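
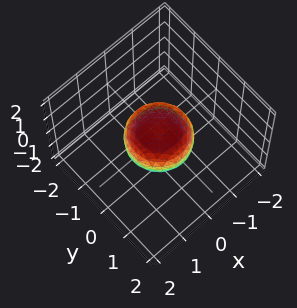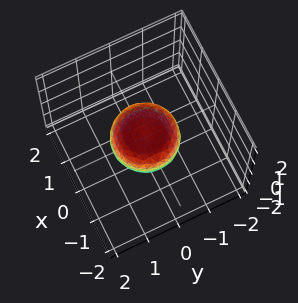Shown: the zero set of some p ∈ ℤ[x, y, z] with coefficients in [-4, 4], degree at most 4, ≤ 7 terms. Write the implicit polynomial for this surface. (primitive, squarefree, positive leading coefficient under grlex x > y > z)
deg p = 4. No degree-3 surface has this shape.
Symmetry: the z-axis is an axis of rotation, so x and y enter only as x² + y².
Observable constraints: the x-axis gridline crossings are at x ∈ {-1, 1}; a circular section at z = 0 has radius exactly 1.
Putting this together gives p. Check: (0, 1, 0) on the y-axis lies on the surface, and p(0, 1, 0) = 0. ✓

2*x^4 + 4*x^2*y^2 + 2*y^4 - x^2 - y^2 + 3*z^2 - 1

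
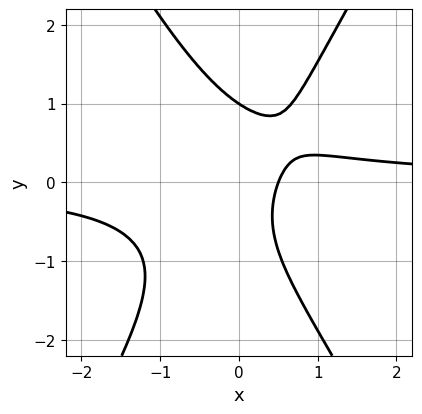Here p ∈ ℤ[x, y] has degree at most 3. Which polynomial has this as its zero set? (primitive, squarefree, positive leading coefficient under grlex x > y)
3*x^2*y - y^3 - 2*x + 1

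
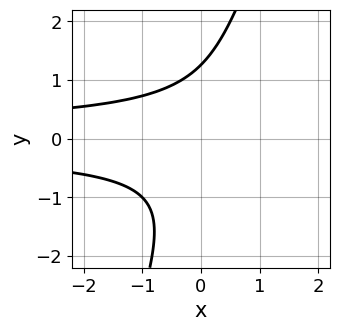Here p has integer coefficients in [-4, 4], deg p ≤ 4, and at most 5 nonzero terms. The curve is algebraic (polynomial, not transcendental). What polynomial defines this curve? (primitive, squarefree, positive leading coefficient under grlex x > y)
First, degree: no degree-2 curve has this shape, so deg p = 3.
Then, from the visible intercepts: no x-intercept at any integer in the box.
Finally, together with the visible shape, these determine p as stated.

3*x*y^2 - y^3 + 2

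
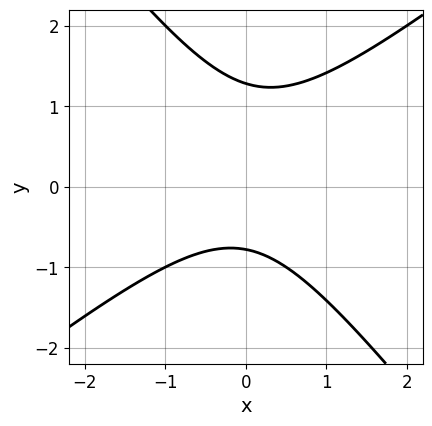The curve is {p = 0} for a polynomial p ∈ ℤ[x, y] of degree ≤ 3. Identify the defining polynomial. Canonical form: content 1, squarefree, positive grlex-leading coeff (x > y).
2*x^2 - x*y - 2*y^2 + y + 2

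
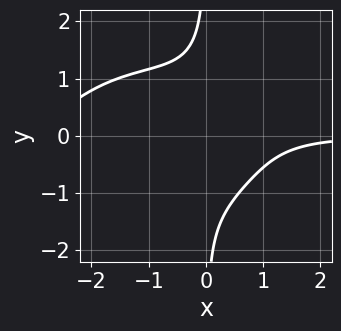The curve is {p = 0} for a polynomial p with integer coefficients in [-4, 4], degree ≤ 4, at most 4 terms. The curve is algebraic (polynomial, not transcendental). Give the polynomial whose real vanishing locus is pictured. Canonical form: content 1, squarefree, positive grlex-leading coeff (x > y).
1. deg p = 4. The shape is more complex than any degree-3 curve.
2. From the axis intercepts and sections: the curve avoids every integer y-axis point in the box; it misses every integer gridline on the x-axis.
3. The integer polynomial consistent with all of this is the stated p.

x^3*y + 2*x*y^3 + 2*x^2*y + 2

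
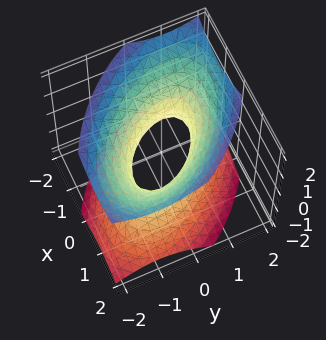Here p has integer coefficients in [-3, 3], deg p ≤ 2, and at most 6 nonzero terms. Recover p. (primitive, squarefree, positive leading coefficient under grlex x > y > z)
The degree is 2 — no degree-1 surface has this shape.
Checking where it meets the axes: it misses every integer gridline on the z-axis.
Putting this together gives p.

3*x^2 + 3*x*y + 3*y^2 - 3*z^2 - 2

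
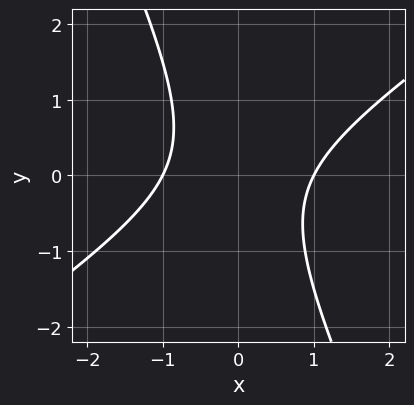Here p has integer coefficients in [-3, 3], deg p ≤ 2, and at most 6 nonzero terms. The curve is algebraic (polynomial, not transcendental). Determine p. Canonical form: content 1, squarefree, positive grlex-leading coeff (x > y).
3*x^2 - 3*x*y - 2*y^2 - 3

1. deg p = 2.
2. From the visible intercepts: no y-intercept at any integer in the box; among the integer gridlines, it crosses the x-axis at x ∈ {-1, 1}.
3. Fitting integer coefficients to these (and the overall shape) gives p.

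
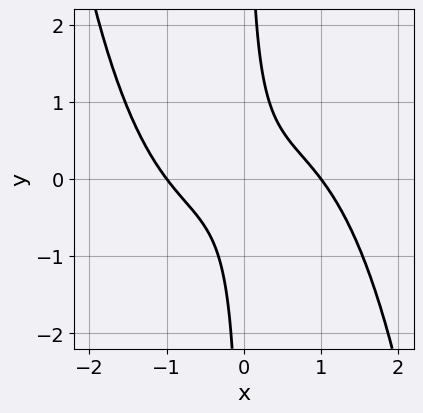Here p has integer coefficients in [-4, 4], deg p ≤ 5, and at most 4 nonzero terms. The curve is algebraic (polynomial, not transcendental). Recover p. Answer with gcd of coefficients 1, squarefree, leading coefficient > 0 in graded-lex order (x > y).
x^4 + 3*x*y - 1

Degree: no degree-3 curve has this shape, so deg p = 4.
Against the integer gridlines: among the integer gridlines, it crosses the x-axis at x ∈ {-1, 1}; the curve avoids every integer y-axis point in the box.
Assembling these constraints gives the stated polynomial.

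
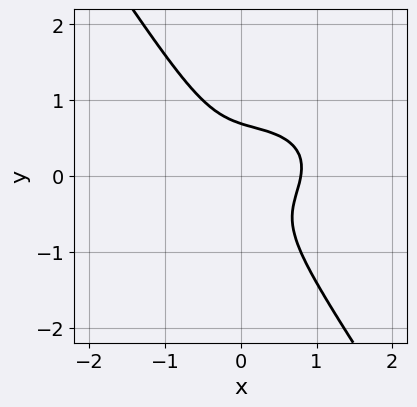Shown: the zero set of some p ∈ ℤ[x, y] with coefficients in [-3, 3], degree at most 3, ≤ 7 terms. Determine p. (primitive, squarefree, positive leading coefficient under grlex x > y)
deg p = 3.
Matching integer coefficients to the picture gives p.

2*x^3 - x^2*y + 3*x*y^2 + 3*y^3 - 1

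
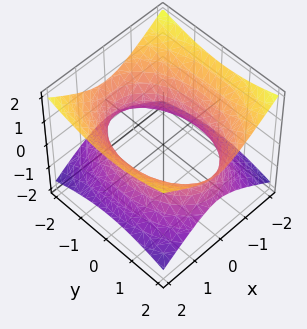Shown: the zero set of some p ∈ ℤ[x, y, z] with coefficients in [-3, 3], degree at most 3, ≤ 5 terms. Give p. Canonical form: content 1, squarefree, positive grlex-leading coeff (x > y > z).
2*x^2 + y^2 - 3*z^2 - 3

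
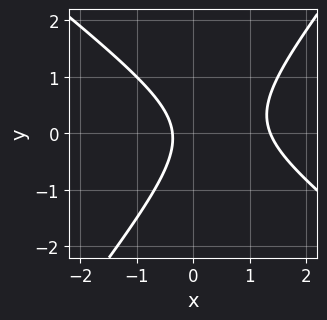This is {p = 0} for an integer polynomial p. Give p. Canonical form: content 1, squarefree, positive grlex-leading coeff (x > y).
(a) The degree is 2 — no degree-1 curve has this shape.
(b) Reading off the gridlines: the curve avoids every integer y-axis point in the box.
(c) Solving for integer coefficients yields p as stated.

2*x^2 + x*y - 2*y^2 - 2*x - 1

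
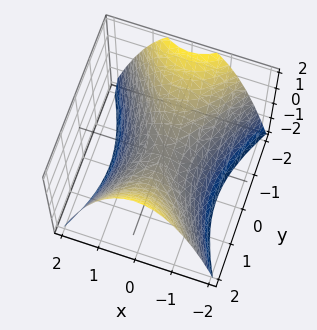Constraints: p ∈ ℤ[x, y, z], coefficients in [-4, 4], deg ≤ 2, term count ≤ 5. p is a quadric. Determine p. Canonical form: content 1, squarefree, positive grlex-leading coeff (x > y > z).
First, degree: a hyperbolic paraboloid; a quadric, so deg p = 2.
Next, symmetries: it's symmetric under x → −x, forcing even powers of x; it's symmetric under y → −y, forcing even powers of y.
Next, reading off the gridlines: it crosses the z-axis at the gridline z = 0; it meets the x-axis at x = 0 (among the integer gridlines).
Finally, matching integer coefficients to the picture gives p.

2*x^2 - y^2 + 2*z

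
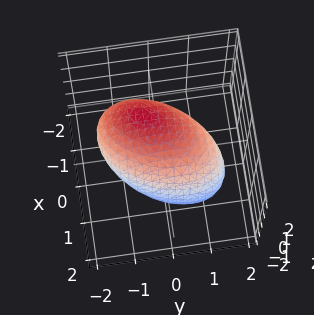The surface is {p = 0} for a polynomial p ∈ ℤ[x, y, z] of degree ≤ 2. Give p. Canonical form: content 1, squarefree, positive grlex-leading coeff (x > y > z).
First, the degree is 2 — a generic line meets the surface in up to 2 points.
Then, from the axis intercepts and sections: the x-axis gridline crossings are at x ∈ {-1, 1}; among the integer gridlines, it crosses the z-axis at z ∈ {-1, 1}.
Finally, these observations pin down the coefficients.

2*x^2 - x*y + 2*x*z + y^2 + 2*z^2 - 2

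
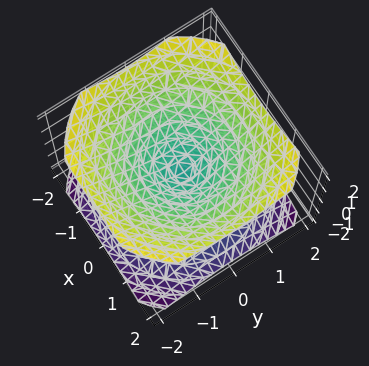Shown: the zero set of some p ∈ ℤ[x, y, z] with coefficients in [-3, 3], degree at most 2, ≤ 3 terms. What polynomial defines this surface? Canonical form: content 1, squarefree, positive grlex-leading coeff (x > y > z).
(a) The picture has 2 separate pieces. Treating them together as one polynomial.
(b) Degree: a double cone through the origin; a quadric, so deg p = 2.
(c) Symmetries: it's symmetric under z → −z, forcing even powers of z; rotational symmetry about the z-axis ⇒ p depends on x, y only through x² + y².
(d) From the visible intercepts: it meets the x-axis at x = 0 (among the integer gridlines); it crosses the z-axis at the gridline z = 0.
(e) Matching integer coefficients to the picture gives p.

2*x^2 + 2*y^2 - 3*z^2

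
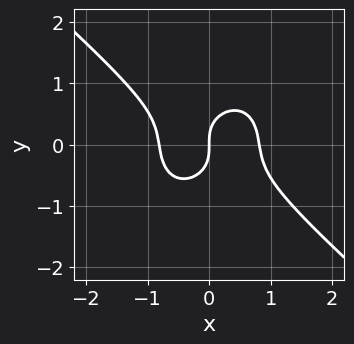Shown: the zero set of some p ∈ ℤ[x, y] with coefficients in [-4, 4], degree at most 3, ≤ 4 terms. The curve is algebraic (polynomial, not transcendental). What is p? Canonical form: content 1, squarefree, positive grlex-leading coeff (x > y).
Degree: a generic line meets the curve in up to 3 points, so deg p = 3.
From the visible intercepts: one x-axis crossing is at x = 0; it meets the y-axis at y = 0 (among the integer gridlines).
These observations pin down the coefficients.

3*x^3 + x^2*y + 3*y^3 - 2*x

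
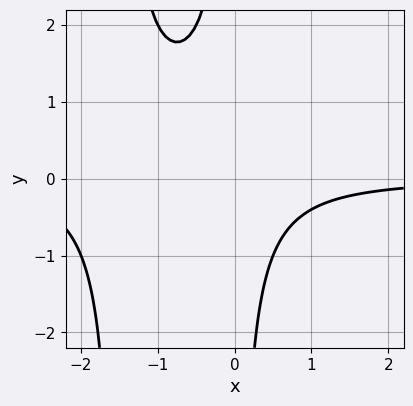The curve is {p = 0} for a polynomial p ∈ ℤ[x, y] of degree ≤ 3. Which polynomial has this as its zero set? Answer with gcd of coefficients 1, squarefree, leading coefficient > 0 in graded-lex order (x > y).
2*x^2*y + 3*x*y + 2

1. Degree: the shape is more complex than any degree-2 curve, so deg p = 3.
2. Reading off the gridlines: the curve avoids every integer x-axis point in the box; the curve avoids every integer y-axis point in the box.
3. Putting this together gives p.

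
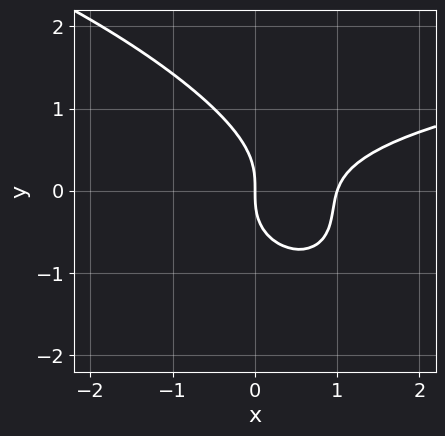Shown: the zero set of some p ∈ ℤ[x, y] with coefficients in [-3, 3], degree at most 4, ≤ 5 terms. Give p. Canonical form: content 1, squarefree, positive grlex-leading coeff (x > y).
1. The degree is 3 — the shape is more complex than any degree-2 curve.
2. Against the integer gridlines: it meets the y-axis at y = 0 (among the integer gridlines); the x-axis gridline crossings are at x ∈ {0, 1}.
3. These observations pin down the coefficients.

x^2*y + 2*x*y^2 + 3*y^3 - 3*x^2 + 3*x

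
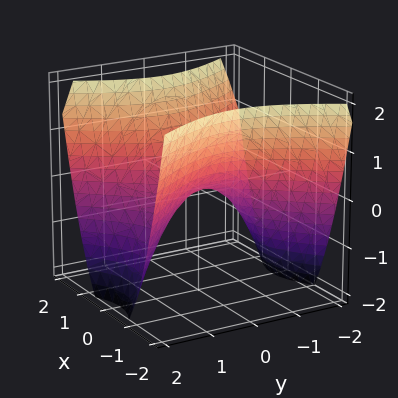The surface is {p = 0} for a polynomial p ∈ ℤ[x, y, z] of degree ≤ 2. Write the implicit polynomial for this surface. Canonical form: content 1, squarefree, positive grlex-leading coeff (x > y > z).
3*x^2 - 2*y^2 - 3*z

(a) Degree: a saddle surface; a quadric, so deg p = 2.
(b) Symmetries: it's symmetric under y → −y, forcing even powers of y; mirror symmetry x ↦ −x ⇒ only even powers of x.
(c) From the visible intercepts: it crosses the z-axis at the gridline z = 0; one x-axis crossing is at x = 0.
(d) These observations pin down the coefficients.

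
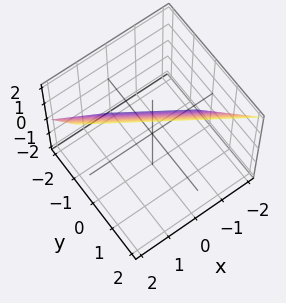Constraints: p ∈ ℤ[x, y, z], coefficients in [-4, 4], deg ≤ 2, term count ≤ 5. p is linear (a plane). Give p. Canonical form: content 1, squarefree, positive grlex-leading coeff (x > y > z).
1. deg p = 1.
2. Against the integer gridlines: it crosses the x-axis at the gridline x = -1; one z-axis crossing is at z = 1.
3. These observations pin down the coefficients.

2*x + 3*y - 2*z + 2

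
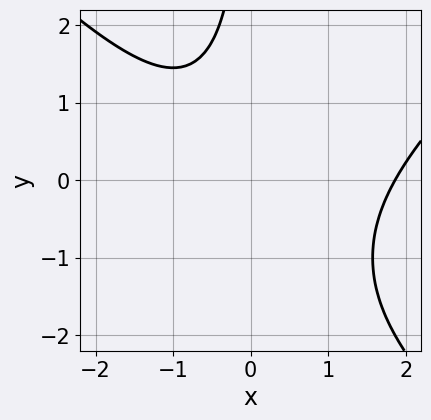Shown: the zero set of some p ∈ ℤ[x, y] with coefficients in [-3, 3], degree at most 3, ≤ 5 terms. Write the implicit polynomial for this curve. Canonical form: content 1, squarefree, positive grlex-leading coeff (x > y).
x^3 - x*y^2 - x^2 - 2*x*y - 3

1. The degree is 3 — a generic line meets the curve in up to 3 points.
2. From the axis intercepts and sections: it misses every integer gridline on the y-axis.
3. These observations pin down the coefficients.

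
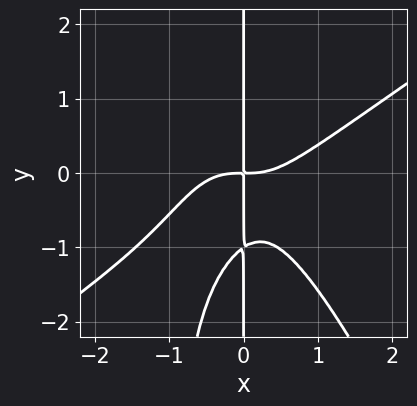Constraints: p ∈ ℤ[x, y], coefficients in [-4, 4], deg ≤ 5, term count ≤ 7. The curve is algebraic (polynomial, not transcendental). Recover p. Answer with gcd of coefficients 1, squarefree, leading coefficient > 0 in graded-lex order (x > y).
3*x^4 - 3*x^3*y - 2*x^2*y^2 - 3*x*y^2 - 3*x*y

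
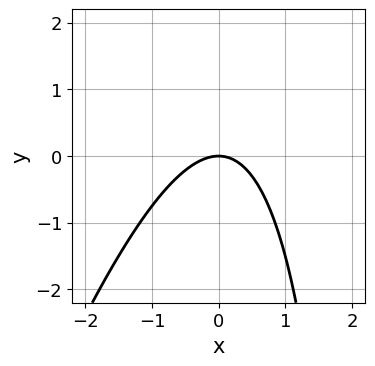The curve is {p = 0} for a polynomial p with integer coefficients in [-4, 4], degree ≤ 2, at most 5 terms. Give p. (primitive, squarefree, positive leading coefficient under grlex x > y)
3*x^2 - x*y + 3*y

1. deg p = 2. No degree-1 curve has this shape.
2. Checking where it meets the axes: it crosses the y-axis at the gridline y = 0; one x-axis crossing is at x = 0.
3. Together with the visible shape, these determine p as stated.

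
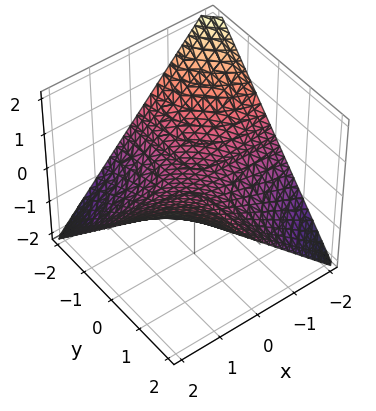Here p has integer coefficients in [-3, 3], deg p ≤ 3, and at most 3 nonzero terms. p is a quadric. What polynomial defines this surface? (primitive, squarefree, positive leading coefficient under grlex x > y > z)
x*y - 2*z

(a) Degree: a hyperbolic paraboloid; a quadric, so deg p = 2.
(b) Against the integer gridlines: every point of the x-axis in the box is on the surface; it crosses the z-axis at the gridline z = 0.
(c) Matching integer coefficients to the picture gives p.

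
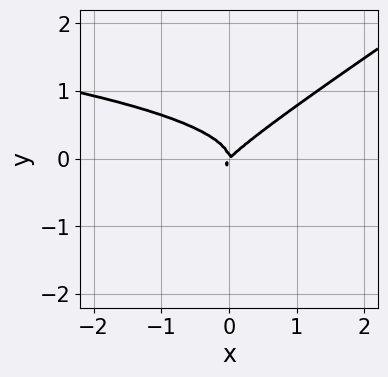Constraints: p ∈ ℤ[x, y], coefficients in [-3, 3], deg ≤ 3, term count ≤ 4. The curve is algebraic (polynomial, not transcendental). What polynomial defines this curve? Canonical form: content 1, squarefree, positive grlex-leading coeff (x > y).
(a) The degree is 3 — a generic line meets the curve in up to 3 points.
(b) From the axis intercepts and sections: it meets the x-axis at x = 0 (among the integer gridlines); it meets the y-axis at y = 0 (among the integer gridlines).
(c) Putting this together gives p.

2*x*y^2 - 3*y^3 + x^2 - x*y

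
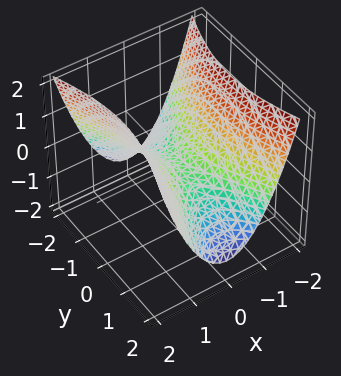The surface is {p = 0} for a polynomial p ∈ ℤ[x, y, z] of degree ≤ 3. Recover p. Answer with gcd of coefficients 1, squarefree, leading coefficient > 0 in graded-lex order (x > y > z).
3*x^2 - y^2 - 3*z

deg p = 2. A saddle surface; a quadric.
Symmetries: it's symmetric under y → −y, forcing even powers of y; it's symmetric under x → −x, forcing even powers of x.
Against the integer gridlines: it meets the z-axis at z = 0 (among the integer gridlines); one y-axis crossing is at y = 0; one x-axis crossing is at x = 0.
Together with the visible shape, these determine p as stated.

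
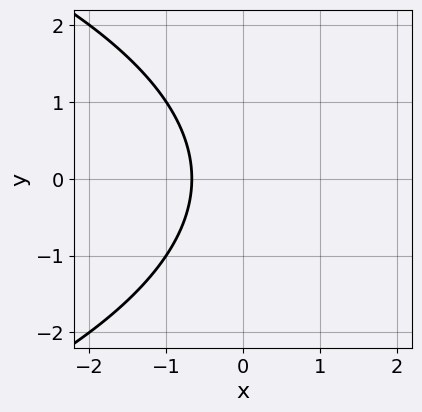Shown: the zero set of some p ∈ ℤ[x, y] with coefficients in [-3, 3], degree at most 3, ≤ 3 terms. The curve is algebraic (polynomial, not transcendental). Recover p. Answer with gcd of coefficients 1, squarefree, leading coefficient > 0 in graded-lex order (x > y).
y^2 + 3*x + 2

1. deg p = 2. No degree-1 curve has this shape.
2. Symmetries: it's symmetric under y → −y, forcing even powers of y.
3. Against the integer gridlines: it misses every integer gridline on the y-axis.
4. Matching integer coefficients to the picture gives p.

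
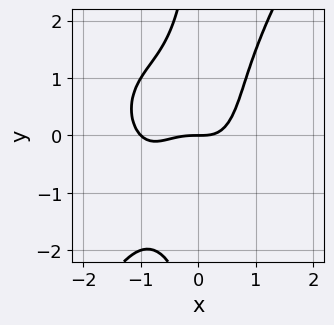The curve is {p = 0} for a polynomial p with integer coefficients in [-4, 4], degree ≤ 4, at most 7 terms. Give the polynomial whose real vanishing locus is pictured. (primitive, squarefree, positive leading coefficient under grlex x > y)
Degree: a generic line meets the curve in up to 4 points, so deg p = 4.
Against the integer gridlines: the x-axis gridline crossings are at x ∈ {-1, 0}; one y-axis crossing is at y = 0.
Fitting integer coefficients to these (and the overall shape) gives p.

2*x^4 + x^2*y^2 - x*y^3 + 2*x^3 - 2*y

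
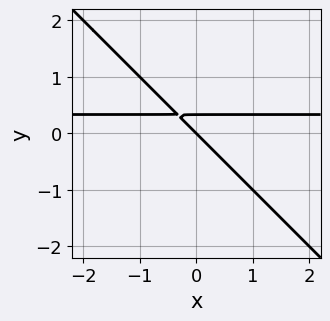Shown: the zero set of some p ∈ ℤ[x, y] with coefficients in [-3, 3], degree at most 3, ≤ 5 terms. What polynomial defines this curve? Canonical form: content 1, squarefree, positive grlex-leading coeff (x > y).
3*x*y + 3*y^2 - x - y

First, the degree is 2 — a generic line meets the curve in up to 2 points.
Then, from the visible intercepts: it crosses the x-axis at the gridline x = 0; one y-axis crossing is at y = 0.
Finally, matching integer coefficients to the picture gives p.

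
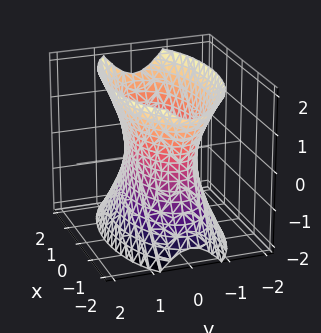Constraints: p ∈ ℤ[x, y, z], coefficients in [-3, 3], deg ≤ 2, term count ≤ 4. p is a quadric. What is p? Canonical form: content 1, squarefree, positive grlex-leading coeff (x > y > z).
First, degree: one connected sheet with a waist; a quadric, so deg p = 2.
Then, symmetries: the y ↦ −y reflection is a symmetry, so y appears only in even powers; mirror symmetry z ↦ −z ⇒ only even powers of z; the x ↦ −x reflection is a symmetry, so x appears only in even powers.
Then, from the axis intercepts and sections: it misses every integer gridline on the z-axis.
Finally, putting this together gives p.

x^2 + 3*y^2 - z^2 - 2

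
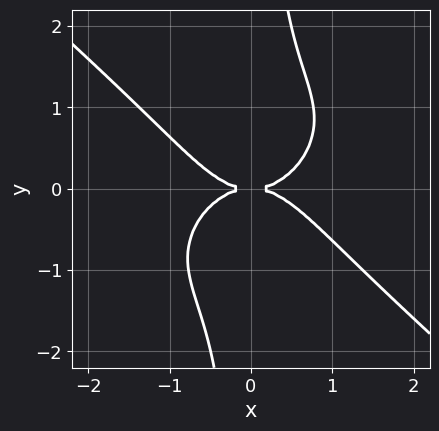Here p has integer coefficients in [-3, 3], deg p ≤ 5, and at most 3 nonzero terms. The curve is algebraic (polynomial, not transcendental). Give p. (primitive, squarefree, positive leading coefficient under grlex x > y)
(a) The degree is 4 — no degree-3 curve has this shape.
(b) From the visible intercepts: it meets the y-axis at y = 0 (among the integer gridlines); it meets the x-axis at x = 0 (among the integer gridlines).
(c) The integer polynomial consistent with all of this is the stated p.

2*x^4 + 3*x*y^3 - 3*y^2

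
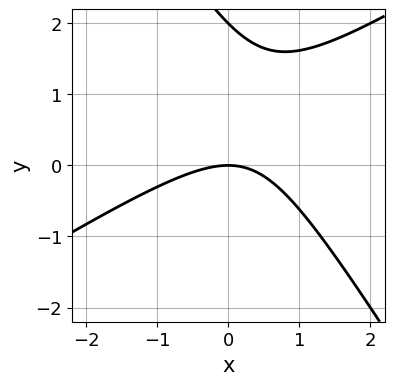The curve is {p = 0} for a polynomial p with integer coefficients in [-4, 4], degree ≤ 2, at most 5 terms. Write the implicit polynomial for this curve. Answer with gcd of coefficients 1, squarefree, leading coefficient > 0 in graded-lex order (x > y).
First, the degree is 2 — no degree-1 curve has this shape.
Next, checking where it meets the axes: one x-axis crossing is at x = 0; among the integer gridlines, it crosses the y-axis at y ∈ {0, 2}.
Finally, putting this together gives p.

x^2 - x*y - y^2 + 2*y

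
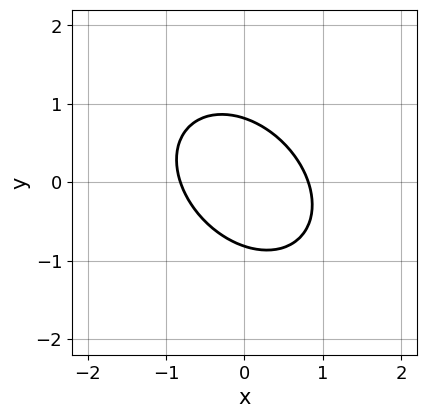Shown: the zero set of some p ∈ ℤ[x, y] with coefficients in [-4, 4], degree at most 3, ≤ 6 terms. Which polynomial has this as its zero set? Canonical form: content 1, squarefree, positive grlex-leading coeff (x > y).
3*x^2 + 2*x*y + 3*y^2 - 2

First, degree: the shape is more complex than any degree-1 curve, so deg p = 2.
Finally, putting this together gives p.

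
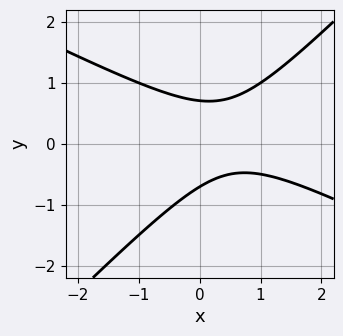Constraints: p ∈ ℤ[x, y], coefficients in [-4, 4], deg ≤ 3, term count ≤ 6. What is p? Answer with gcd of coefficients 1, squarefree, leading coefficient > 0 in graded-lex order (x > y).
x^2 + x*y - 2*y^2 - x + 1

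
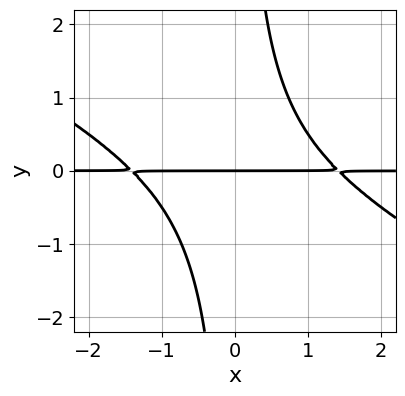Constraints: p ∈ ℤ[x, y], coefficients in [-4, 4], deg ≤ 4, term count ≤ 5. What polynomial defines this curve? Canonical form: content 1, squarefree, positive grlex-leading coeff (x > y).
The degree is 3 — a generic line meets the curve in up to 3 points.
Reading off the gridlines: every point of the x-axis in the box is on the curve; it crosses the y-axis at the gridline y = 0.
Putting this together gives p.

x^2*y + 2*x*y^2 - 2*y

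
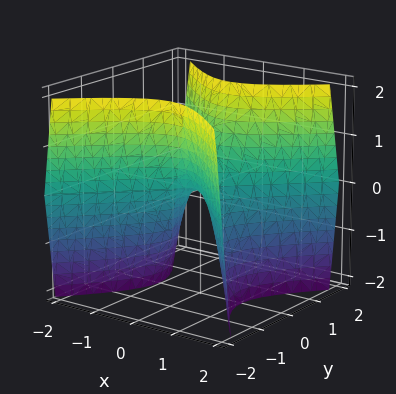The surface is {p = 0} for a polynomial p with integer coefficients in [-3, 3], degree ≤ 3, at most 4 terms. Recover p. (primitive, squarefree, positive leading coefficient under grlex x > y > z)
2*x^2 - 2*y^2 + z

1. Degree: a saddle surface; a quadric, so deg p = 2.
2. Symmetries: it's symmetric under y → −y, forcing even powers of y; mirror symmetry x ↦ −x ⇒ only even powers of x.
3. Observable constraints: it crosses the y-axis at the gridline y = 0; one x-axis crossing is at x = 0.
4. Fitting integer coefficients to these (and the overall shape) gives p.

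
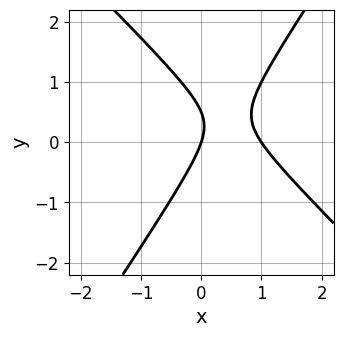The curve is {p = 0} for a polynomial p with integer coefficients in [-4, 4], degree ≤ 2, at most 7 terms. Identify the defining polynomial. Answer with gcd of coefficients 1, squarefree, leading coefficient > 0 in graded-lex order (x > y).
3*x^2 + x*y - 2*y^2 - 3*x + y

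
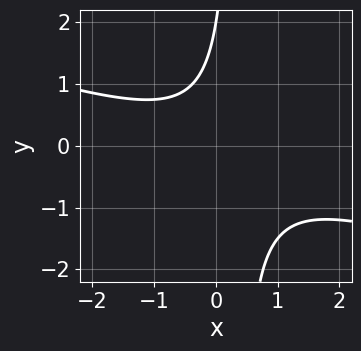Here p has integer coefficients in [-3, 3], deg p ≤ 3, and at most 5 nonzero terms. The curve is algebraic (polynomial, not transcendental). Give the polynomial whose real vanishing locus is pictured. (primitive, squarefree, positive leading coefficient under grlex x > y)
The degree is 2 — a generic line meets the curve in up to 2 points.
Checking where it meets the axes: it crosses the y-axis at the gridline y = 2; no x-intercept at any integer in the box.
These observations pin down the coefficients.

x^2 + 3*x*y - y + 2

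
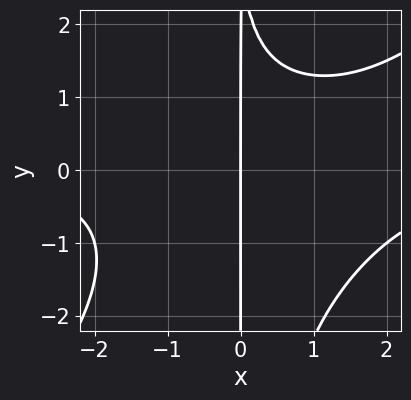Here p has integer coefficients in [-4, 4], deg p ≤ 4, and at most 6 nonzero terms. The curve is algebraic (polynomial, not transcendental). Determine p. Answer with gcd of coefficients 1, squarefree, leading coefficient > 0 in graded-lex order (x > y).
(a) deg p = 4.
(b) Observable constraints: the visible y-axis segment lies entirely on the curve; one x-axis crossing is at x = 0.
(c) Putting this together gives p.

x^3*y - x^2*y^2 - x^2*y - x*y + 3*x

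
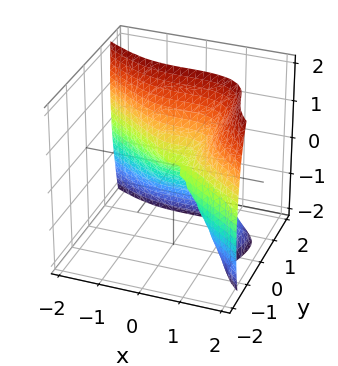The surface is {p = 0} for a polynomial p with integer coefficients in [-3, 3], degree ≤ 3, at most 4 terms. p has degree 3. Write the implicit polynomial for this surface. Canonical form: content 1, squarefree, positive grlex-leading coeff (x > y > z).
x^3 + 3*y^3 + y*z - z^2

1. Degree: a generic line meets the surface in up to 3 points, so deg p = 3.
2. From the visible intercepts: it crosses the z-axis at the gridline z = 0; it crosses the x-axis at the gridline x = 0; it crosses the y-axis at the gridline y = 0.
3. Together with the visible shape, these determine p as stated.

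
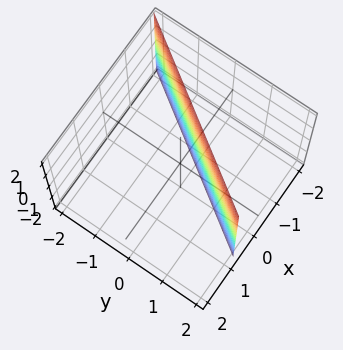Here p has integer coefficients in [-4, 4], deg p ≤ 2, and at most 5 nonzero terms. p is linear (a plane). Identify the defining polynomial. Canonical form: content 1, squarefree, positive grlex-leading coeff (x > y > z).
3*x - 2*y + 2

First, deg p = 1. The surface is flat (a plane).
Next, against the integer gridlines: the surface avoids every integer z-axis point in the box; one y-axis crossing is at y = 1.
Finally, these observations pin down the coefficients.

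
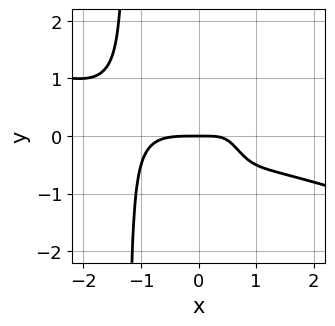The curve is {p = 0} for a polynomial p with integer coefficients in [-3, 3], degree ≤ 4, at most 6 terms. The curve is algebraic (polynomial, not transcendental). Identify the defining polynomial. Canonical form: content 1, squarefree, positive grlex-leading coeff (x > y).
x^4 + 3*x^3*y - 3*x*y + 2*y

(a) deg p = 4. A generic line meets the curve in up to 4 points.
(b) Against the integer gridlines: one y-axis crossing is at y = 0; it crosses the x-axis at the gridline x = 0.
(c) Assembling these constraints gives the stated polynomial.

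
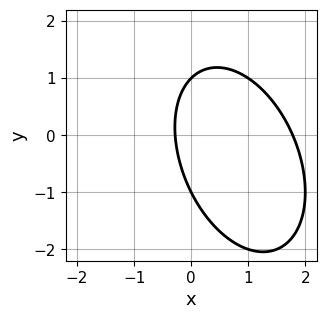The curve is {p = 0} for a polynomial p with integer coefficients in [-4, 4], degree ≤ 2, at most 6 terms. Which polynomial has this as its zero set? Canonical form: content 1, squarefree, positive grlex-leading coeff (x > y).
2*x^2 + x*y + y^2 - 3*x - 1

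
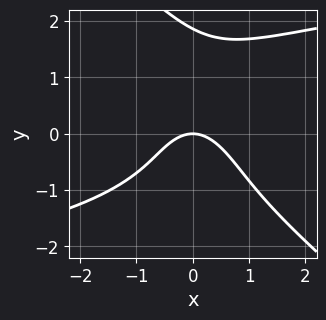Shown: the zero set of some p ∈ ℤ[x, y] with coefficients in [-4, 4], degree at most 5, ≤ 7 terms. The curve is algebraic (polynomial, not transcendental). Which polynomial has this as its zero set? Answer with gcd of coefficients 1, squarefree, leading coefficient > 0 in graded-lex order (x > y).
x*y^3 + y^4 - y^3 - 3*x^2 - 3*y

First, deg p = 4. No degree-3 curve has this shape.
Next, against the integer gridlines: it crosses the y-axis at the gridline y = 0; it crosses the x-axis at the gridline x = 0.
Finally, fitting integer coefficients to these (and the overall shape) gives p.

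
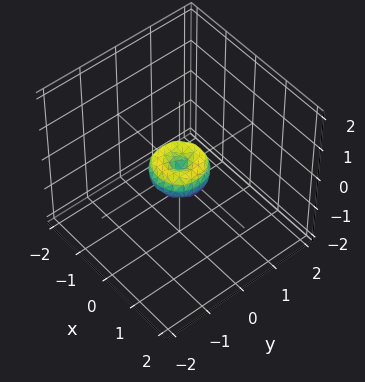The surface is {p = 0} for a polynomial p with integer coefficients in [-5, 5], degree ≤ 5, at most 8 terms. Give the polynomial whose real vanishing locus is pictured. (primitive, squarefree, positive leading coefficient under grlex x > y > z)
Degree: the shape is more complex than any degree-3 surface, so deg p = 4.
Symmetries: every cross-section ⟂ z is a circle, so x, y appear only via x² + y².
Reading off the gridlines: one y-axis crossing is at y = 0; it crosses the z-axis at the gridline z = 0; it crosses the x-axis at the gridline x = 0.
These observations pin down the coefficients.

2*x^4 + 4*x^2*y^2 + 2*y^4 - x^2 - y^2 + z^2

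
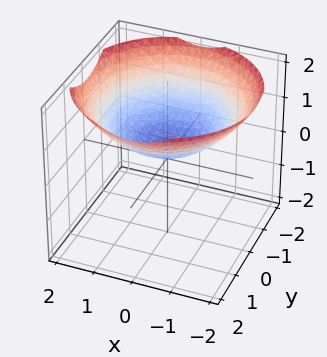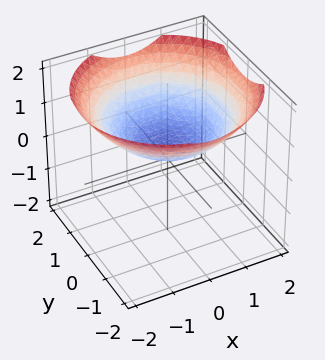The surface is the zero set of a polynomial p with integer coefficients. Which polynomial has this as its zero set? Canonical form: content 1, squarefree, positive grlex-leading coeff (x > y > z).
First, deg p = 2. No degree-1 surface has this shape.
Next, symmetries: rotational symmetry about the z-axis ⇒ p depends on x, y only through x² + y².
Next, observable constraints: a circular section at z = 1 has radius between 1 and 2; the surface avoids every integer x-axis point in the box; no y-intercept at any integer in the box.
Finally, fitting integer coefficients to these (and the overall shape) gives p.

x^2 + y^2 - 3*z + 1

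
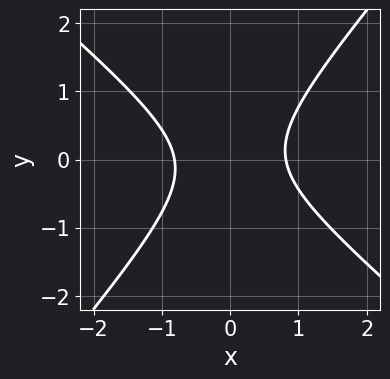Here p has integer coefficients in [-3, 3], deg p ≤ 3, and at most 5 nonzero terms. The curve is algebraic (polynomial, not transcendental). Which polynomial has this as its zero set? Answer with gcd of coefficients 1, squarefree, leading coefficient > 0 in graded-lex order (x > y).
3*x^2 + x*y - 3*y^2 - 2

deg p = 2.
Checking where it meets the axes: no y-intercept at any integer in the box.
The integer polynomial consistent with all of this is the stated p.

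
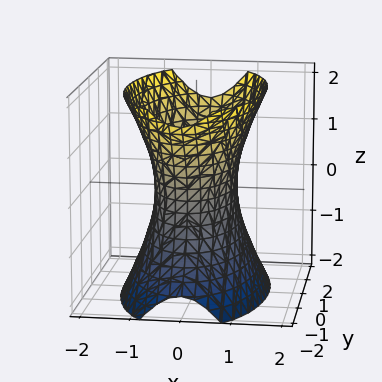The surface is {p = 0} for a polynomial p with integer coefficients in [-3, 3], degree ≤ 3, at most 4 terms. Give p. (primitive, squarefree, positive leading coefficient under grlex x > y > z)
3*x^2 + y^2 - z^2 - 2

(a) Degree: one connected sheet with a waist; a quadric, so deg p = 2.
(b) Symmetries: mirror symmetry z ↦ −z ⇒ only even powers of z; mirror symmetry x ↦ −x ⇒ only even powers of x; mirror symmetry y ↦ −y ⇒ only even powers of y.
(c) Checking where it meets the axes: no z-intercept at any integer in the box.
(d) Together with the visible shape, these determine p as stated.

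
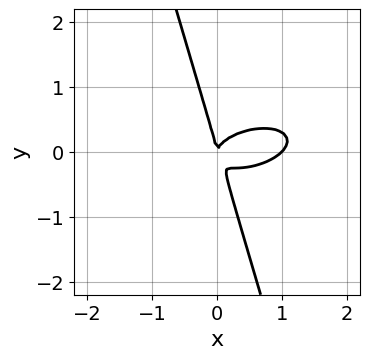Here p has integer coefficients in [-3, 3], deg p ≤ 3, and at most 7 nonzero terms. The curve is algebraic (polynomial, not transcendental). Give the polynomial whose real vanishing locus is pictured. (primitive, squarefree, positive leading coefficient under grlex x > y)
First, degree: a generic line meets the curve in up to 3 points, so deg p = 3.
Next, observable constraints: it meets the y-axis at y = 0 (among the integer gridlines); the x-axis gridline crossings are at x ∈ {0, 1}.
Finally, solving for integer coefficients yields p as stated.

x^3 - x^2*y + 3*x*y^2 + y^3 - x^2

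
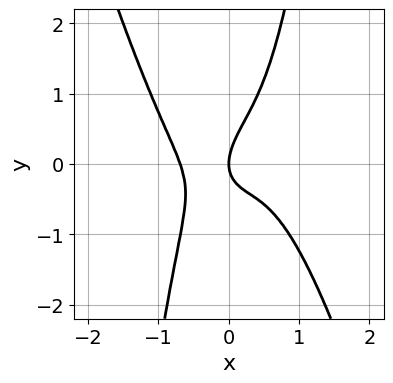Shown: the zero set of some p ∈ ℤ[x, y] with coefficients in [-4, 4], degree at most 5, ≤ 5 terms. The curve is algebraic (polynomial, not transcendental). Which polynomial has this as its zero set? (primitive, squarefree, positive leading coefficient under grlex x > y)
3*x^4 + x^3*y + x*y - y^2 + x

(a) Degree: the shape is more complex than any degree-3 curve, so deg p = 4.
(b) From the visible intercepts: one y-axis crossing is at y = 0; it crosses the x-axis at the gridline x = 0.
(c) Putting this together gives p.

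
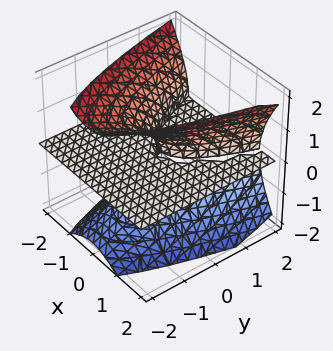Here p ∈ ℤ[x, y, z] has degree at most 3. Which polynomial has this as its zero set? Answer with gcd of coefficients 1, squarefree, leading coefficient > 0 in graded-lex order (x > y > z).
(a) I count 2 distinct pieces.
(b) The degree is 3 — the shape is more complex than any degree-2 surface.
(c) Observable constraints: every point of the x-axis in the box is on the surface; one z-axis crossing is at z = 0; every point of the y-axis in the box is on the surface.
(d) Assembling these constraints gives the stated polynomial.

3*x^2*z - 2*z^3 - 3*y*z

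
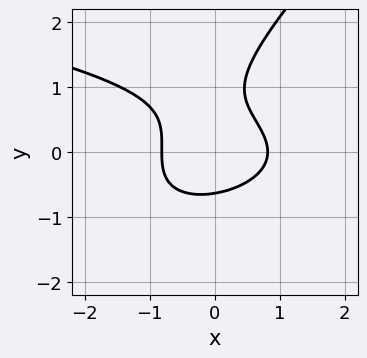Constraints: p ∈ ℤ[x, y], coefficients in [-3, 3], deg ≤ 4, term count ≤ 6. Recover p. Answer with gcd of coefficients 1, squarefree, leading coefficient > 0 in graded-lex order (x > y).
3*x*y^2 - 3*y^3 + 3*x^2 + 3*y^2 - 2

(a) Degree: a generic line meets the curve in up to 3 points, so deg p = 3.
(b) Putting this together gives p.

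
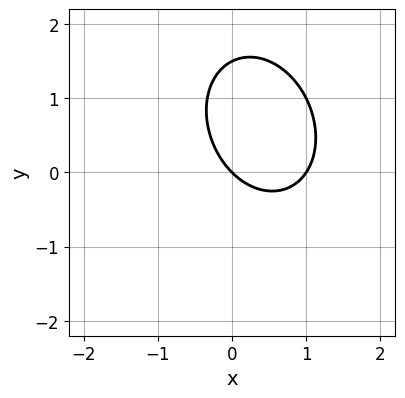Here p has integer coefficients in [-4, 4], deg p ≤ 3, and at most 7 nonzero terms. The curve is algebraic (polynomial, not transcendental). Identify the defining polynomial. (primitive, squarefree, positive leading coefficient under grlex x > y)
3*x^2 + x*y + 2*y^2 - 3*x - 3*y

deg p = 2. No degree-1 curve has this shape.
From the visible intercepts: one y-axis crossing is at y = 0; among the integer gridlines, it crosses the x-axis at x ∈ {0, 1}.
Matching integer coefficients to the picture gives p.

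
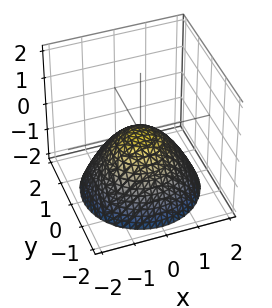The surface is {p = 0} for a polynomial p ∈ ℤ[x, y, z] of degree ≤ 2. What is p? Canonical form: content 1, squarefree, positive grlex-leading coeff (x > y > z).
First, degree: a paraboloid; a quadric, so deg p = 2.
Next, symmetry: the surface is invariant under rotation about z: p = q(x² + y², z).
Next, checking where it meets the axes: one z-axis crossing is at z = 0; one y-axis crossing is at y = 0; one x-axis crossing is at x = 0.
Finally, solving for integer coefficients yields p as stated.

2*x^2 + 2*y^2 + 3*z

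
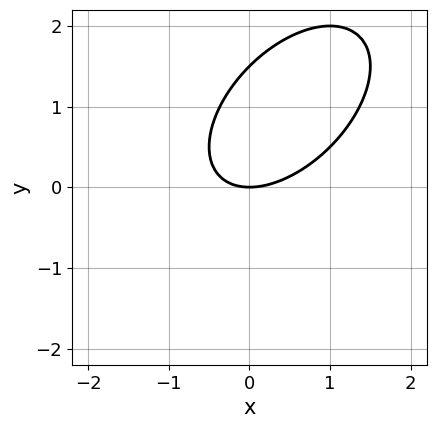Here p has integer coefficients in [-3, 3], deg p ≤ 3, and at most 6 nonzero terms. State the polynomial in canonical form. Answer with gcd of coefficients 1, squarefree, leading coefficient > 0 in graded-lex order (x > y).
2*x^2 - 2*x*y + 2*y^2 - 3*y

deg p = 2.
Checking where it meets the axes: it meets the y-axis at y = 0 (among the integer gridlines); it crosses the x-axis at the gridline x = 0.
Solving for integer coefficients yields p as stated.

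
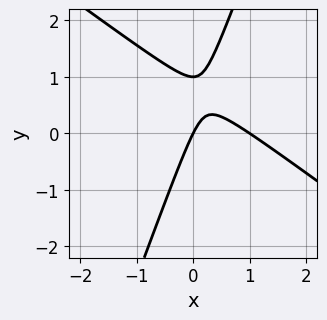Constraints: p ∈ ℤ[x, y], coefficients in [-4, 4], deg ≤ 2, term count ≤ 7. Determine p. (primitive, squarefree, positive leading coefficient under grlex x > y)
2*x^2 + 2*x*y - y^2 - 2*x + y

(a) The degree is 2 — no degree-1 curve has this shape.
(b) Against the integer gridlines: among the integer gridlines, it crosses the x-axis at x ∈ {0, 1}; among the integer gridlines, it crosses the y-axis at y ∈ {0, 1}.
(c) Fitting integer coefficients to these (and the overall shape) gives p.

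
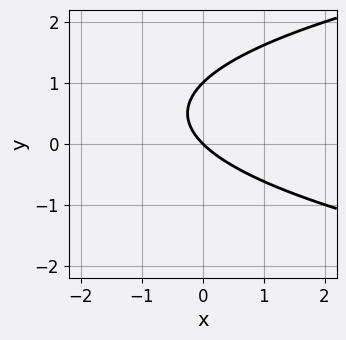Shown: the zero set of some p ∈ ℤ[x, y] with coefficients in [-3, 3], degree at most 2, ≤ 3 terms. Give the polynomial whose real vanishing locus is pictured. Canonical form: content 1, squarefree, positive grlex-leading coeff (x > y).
y^2 - x - y

First, the degree is 2 — a generic line meets the curve in up to 2 points.
Then, against the integer gridlines: one x-axis crossing is at x = 0; among the integer gridlines, it crosses the y-axis at y ∈ {0, 1}.
Finally, putting this together gives p.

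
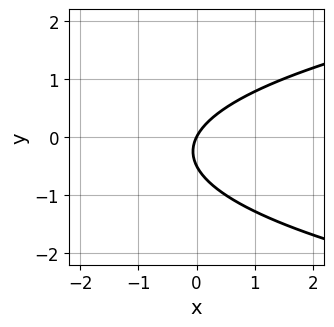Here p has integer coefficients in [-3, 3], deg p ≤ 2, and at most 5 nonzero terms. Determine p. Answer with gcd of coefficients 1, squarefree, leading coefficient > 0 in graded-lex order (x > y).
The degree is 2 — no degree-1 curve has this shape.
Checking where it meets the axes: one x-axis crossing is at x = 0; one y-axis crossing is at y = 0.
Matching integer coefficients to the picture gives p.

2*y^2 - 2*x + y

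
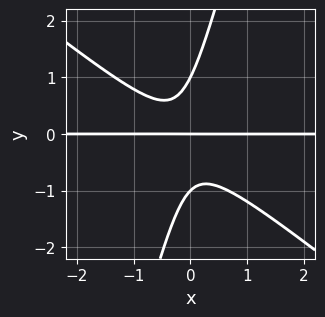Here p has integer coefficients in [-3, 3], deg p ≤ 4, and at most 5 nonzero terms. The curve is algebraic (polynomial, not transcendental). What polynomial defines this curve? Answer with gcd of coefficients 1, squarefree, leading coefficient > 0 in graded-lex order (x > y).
First, degree: no degree-2 curve has this shape, so deg p = 3.
Then, from the visible intercepts: the visible x-axis segment lies entirely on the curve; among the integer gridlines, it crosses the y-axis at y ∈ {-1, 0, 1}.
Finally, fitting integer coefficients to these (and the overall shape) gives p.

3*x^2*y + 3*x*y^2 - y^3 + x*y + y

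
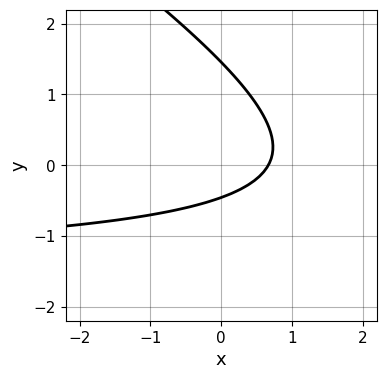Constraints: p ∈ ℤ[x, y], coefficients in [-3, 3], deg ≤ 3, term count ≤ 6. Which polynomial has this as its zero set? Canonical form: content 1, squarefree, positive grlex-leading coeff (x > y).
2*x*y + 3*y^2 + 3*x - 3*y - 2

Degree: no degree-1 curve has this shape, so deg p = 2.
Matching integer coefficients to the picture gives p.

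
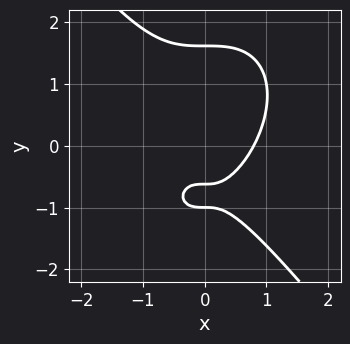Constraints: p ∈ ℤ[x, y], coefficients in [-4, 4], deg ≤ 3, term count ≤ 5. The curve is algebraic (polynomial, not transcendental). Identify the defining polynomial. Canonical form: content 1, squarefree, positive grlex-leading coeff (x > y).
(a) deg p = 3. No degree-2 curve has this shape.
(b) Against the integer gridlines: it crosses the y-axis at the gridline y = -1.
(c) Solving for integer coefficients yields p as stated.

2*x^3 + y^3 - 2*y - 1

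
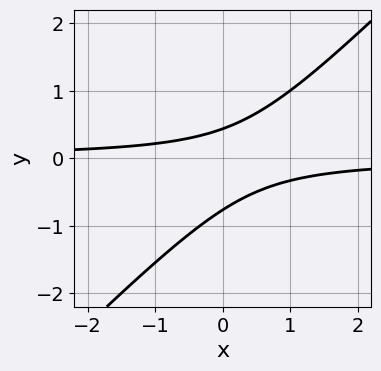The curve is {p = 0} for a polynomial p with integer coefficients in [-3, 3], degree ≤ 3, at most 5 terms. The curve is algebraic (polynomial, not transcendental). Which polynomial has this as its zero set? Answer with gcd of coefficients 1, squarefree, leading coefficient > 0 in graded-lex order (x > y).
(a) Degree: no degree-1 curve has this shape, so deg p = 2.
(b) From the axis intercepts and sections: no x-intercept at any integer in the box.
(c) Fitting integer coefficients to these (and the overall shape) gives p.

3*x*y - 3*y^2 - y + 1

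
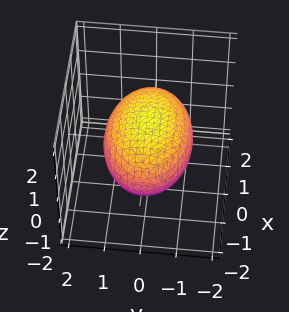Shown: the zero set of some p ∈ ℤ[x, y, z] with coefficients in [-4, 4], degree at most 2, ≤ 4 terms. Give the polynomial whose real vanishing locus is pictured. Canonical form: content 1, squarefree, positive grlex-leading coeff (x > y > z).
x^2 + 2*y^2 + 3*z^2 - 3

First, deg p = 2. A closed, bounded, convex surface; a quadric.
Then, symmetries: mirror symmetry y ↦ −y ⇒ only even powers of y; mirror symmetry z ↦ −z ⇒ only even powers of z; the x ↦ −x reflection is a symmetry, so x appears only in even powers.
Next, reading off the gridlines: the z-axis gridline crossings are at z ∈ {-1, 1}.
Finally, fitting integer coefficients to these (and the overall shape) gives p.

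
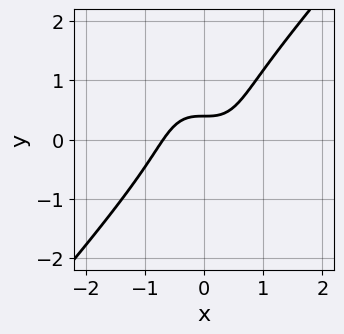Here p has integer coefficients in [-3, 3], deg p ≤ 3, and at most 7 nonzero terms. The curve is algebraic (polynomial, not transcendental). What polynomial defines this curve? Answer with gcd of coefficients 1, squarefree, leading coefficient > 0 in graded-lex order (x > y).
The degree is 3 — a generic line meets the curve in up to 3 points.
Putting this together gives p.

3*x^3 - 2*y^3 + 2*y^2 - 3*y + 1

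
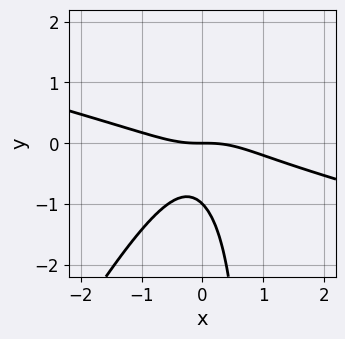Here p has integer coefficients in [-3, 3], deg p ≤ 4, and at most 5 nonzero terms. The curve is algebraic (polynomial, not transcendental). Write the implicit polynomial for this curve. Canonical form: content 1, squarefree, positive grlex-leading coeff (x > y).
x^3 + 3*x^2*y - 2*x*y^2 + 2*y^2 + 2*y

1. deg p = 3. A generic line meets the curve in up to 3 points.
2. Against the integer gridlines: the y-axis gridline crossings are at y ∈ {-1, 0}; one x-axis crossing is at x = 0.
3. These observations pin down the coefficients.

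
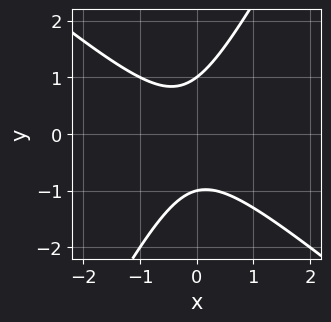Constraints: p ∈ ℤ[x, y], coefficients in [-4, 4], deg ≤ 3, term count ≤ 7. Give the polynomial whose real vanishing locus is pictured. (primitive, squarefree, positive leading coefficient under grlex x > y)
(a) The degree is 2 — the shape is more complex than any degree-1 curve.
(b) Reading off the gridlines: the curve avoids every integer x-axis point in the box; among the integer gridlines, it crosses the y-axis at y ∈ {-1, 1}.
(c) These observations pin down the coefficients.

3*x^2 + 2*x*y - 2*y^2 + x + 2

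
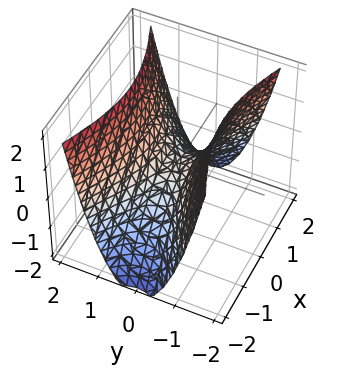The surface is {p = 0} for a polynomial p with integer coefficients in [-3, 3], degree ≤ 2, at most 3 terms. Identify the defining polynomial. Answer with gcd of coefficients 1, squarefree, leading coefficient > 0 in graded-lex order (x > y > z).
1. deg p = 2.
2. Symmetries: it's symmetric under x → −x, forcing even powers of x; the y ↦ −y reflection is a symmetry, so y appears only in even powers.
3. From the visible intercepts: it crosses the z-axis at the gridline z = 0; one x-axis crossing is at x = 0.
4. The integer polynomial consistent with all of this is the stated p.

x^2 - 3*y^2 + 2*z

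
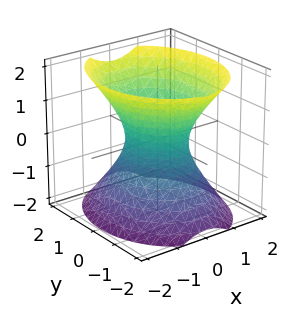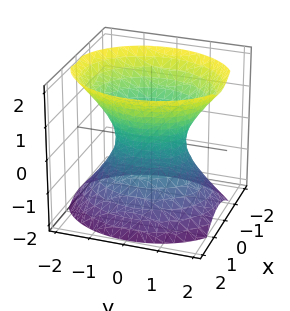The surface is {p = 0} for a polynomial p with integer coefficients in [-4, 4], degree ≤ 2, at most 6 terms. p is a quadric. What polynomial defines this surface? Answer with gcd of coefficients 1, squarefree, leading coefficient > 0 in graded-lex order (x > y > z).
3*x^2 + 2*y^2 - 2*z^2 - 2

Degree: one connected sheet with a waist; a quadric, so deg p = 2.
Symmetries: mirror symmetry z ↦ −z ⇒ only even powers of z; mirror symmetry y ↦ −y ⇒ only even powers of y; mirror symmetry x ↦ −x ⇒ only even powers of x.
Against the integer gridlines: the y-axis gridline crossings are at y ∈ {-1, 1}; no z-intercept at any integer in the box.
These observations pin down the coefficients.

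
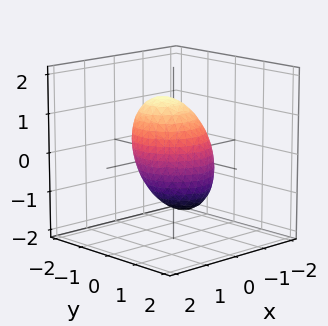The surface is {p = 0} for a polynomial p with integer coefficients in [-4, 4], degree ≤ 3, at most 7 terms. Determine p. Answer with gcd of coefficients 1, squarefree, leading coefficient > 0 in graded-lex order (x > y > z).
2*x^2 - x*z + 2*y^2 + z^2 - 2

deg p = 2. The shape is more complex than any degree-1 surface.
Checking where it meets the axes: the x-axis gridline crossings are at x ∈ {-1, 1}; among the integer gridlines, it crosses the y-axis at y ∈ {-1, 1}.
Assembling these constraints gives the stated polynomial.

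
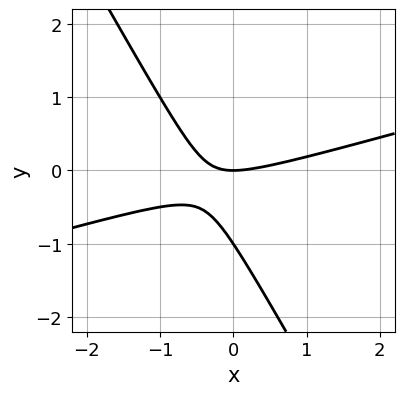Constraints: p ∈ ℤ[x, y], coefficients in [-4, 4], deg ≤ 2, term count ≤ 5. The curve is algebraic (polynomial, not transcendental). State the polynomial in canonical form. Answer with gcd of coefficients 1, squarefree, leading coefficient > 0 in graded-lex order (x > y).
First, degree: no degree-1 curve has this shape, so deg p = 2.
Next, from the axis intercepts and sections: the y-axis gridline crossings are at y ∈ {-1, 0}; it crosses the x-axis at the gridline x = 0.
Finally, these observations pin down the coefficients.

x^2 - 3*x*y - 2*y^2 - 2*y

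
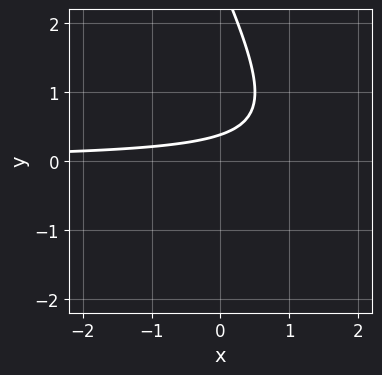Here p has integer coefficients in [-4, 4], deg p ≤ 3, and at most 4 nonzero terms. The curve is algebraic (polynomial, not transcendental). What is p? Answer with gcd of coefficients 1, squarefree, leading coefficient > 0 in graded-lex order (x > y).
Degree: the shape is more complex than any degree-1 curve, so deg p = 2.
Checking where it meets the axes: the curve avoids every integer x-axis point in the box.
Putting this together gives p.

2*x*y + y^2 - 3*y + 1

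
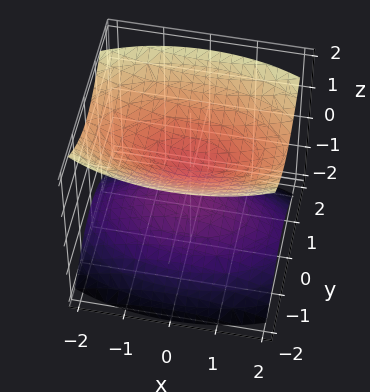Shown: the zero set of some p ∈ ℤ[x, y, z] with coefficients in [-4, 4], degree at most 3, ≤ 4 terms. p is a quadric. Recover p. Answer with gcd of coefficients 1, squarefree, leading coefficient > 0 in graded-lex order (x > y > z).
x^2 + 3*y^2 - 3*z^2 + 1

First, there are 2 components. Treating them together as one polynomial.
Then, the degree is 2 — two sheets facing apart; a quadric.
Then, symmetries: it's symmetric under x → −x, forcing even powers of x; the z ↦ −z reflection is a symmetry, so z appears only in even powers; the y ↦ −y reflection is a symmetry, so y appears only in even powers.
Then, against the integer gridlines: the surface avoids every integer y-axis point in the box; no x-intercept at any integer in the box.
Finally, matching integer coefficients to the picture gives p.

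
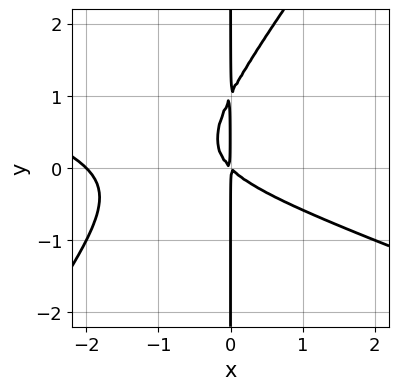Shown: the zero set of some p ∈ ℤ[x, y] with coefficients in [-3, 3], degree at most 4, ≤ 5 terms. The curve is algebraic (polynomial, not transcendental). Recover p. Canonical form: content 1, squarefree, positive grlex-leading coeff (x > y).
x^3 + 2*x^2*y - 2*x*y^2 + 2*x^2 + 2*x*y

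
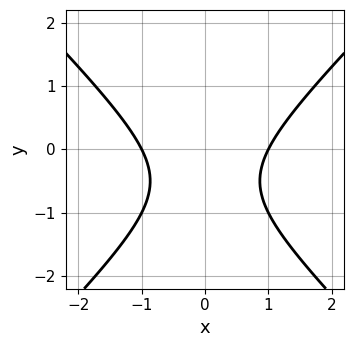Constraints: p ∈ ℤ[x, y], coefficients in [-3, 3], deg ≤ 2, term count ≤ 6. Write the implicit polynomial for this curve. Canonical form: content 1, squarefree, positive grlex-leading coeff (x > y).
(a) deg p = 2. No degree-1 curve has this shape.
(b) Symmetries: mirror symmetry x ↦ −x ⇒ only even powers of x.
(c) Checking where it meets the axes: no y-intercept at any integer in the box; among the integer gridlines, it crosses the x-axis at x ∈ {-1, 1}.
(d) The integer polynomial consistent with all of this is the stated p.

x^2 - y^2 - y - 1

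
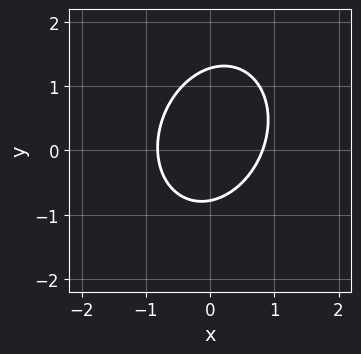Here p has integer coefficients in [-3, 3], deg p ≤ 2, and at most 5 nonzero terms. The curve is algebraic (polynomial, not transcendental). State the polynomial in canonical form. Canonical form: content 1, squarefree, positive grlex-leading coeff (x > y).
(a) The degree is 2 — the shape is more complex than any degree-1 curve.
(b) Matching integer coefficients to the picture gives p.

3*x^2 - x*y + 2*y^2 - y - 2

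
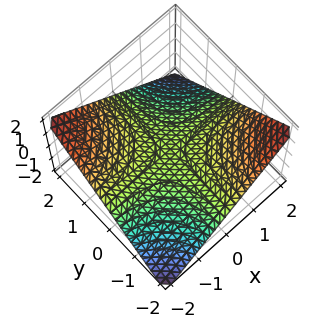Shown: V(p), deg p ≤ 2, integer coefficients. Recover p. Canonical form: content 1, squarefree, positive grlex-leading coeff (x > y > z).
x*y + 2*z

1. deg p = 2.
2. From the visible intercepts: one z-axis crossing is at z = 0; the visible x-axis segment lies entirely on the surface.
3. Assembling these constraints gives the stated polynomial.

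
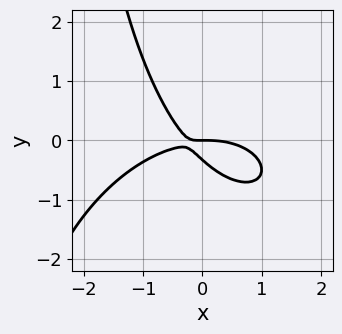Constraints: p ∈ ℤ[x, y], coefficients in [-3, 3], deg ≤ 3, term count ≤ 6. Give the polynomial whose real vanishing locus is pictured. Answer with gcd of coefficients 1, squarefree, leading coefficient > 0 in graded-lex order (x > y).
(a) Degree: no degree-2 curve has this shape, so deg p = 3.
(b) From the visible intercepts: it crosses the x-axis at the gridline x = 0; it meets the y-axis at y = 0 (among the integer gridlines).
(c) These observations pin down the coefficients.

x^3 + x*y^2 + 3*x*y + 3*y^2 + y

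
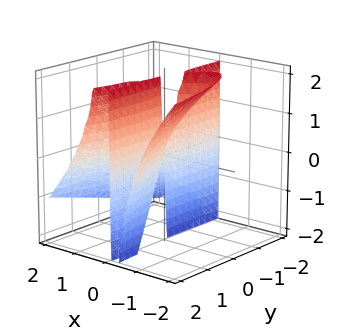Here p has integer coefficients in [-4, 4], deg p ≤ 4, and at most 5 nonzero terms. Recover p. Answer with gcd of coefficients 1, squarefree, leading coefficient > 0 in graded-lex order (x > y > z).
2*x^3 + 2*x^2*z - x^2 - x*y

Degree: the shape is more complex than any degree-2 surface, so deg p = 3.
Reading off the gridlines: every point of the z-axis in the box is on the surface; every point of the y-axis in the box is on the surface.
Putting this together gives p.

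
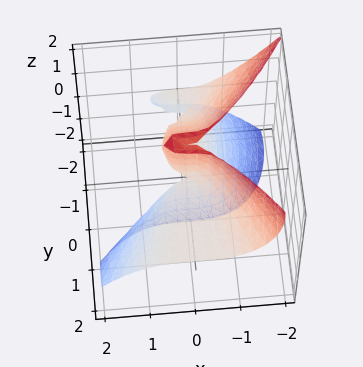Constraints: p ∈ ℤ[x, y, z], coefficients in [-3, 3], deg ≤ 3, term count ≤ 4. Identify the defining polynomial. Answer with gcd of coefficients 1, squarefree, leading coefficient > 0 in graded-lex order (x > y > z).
2*x^3 + 2*y^2*z - 2*y*z^2 + 3*y*z

1. The degree is 3 — a generic line meets the surface in up to 3 points.
2. From the axis intercepts and sections: it meets the x-axis at x = 0 (among the integer gridlines); every point of the y-axis in the box is on the surface; the visible z-axis segment lies entirely on the surface.
3. Fitting integer coefficients to these (and the overall shape) gives p.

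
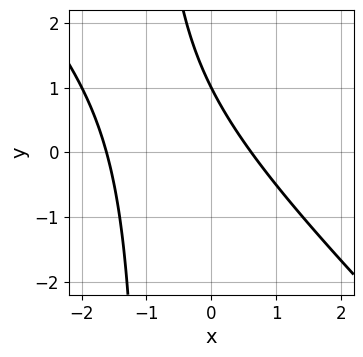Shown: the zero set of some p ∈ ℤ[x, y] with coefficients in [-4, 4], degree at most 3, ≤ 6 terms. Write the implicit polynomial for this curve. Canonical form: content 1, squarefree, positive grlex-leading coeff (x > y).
(a) The degree is 2 — no degree-1 curve has this shape.
(b) From the visible intercepts: it meets the y-axis at y = 1 (among the integer gridlines).
(c) Together with the visible shape, these determine p as stated.

x^2 + x*y + x + y - 1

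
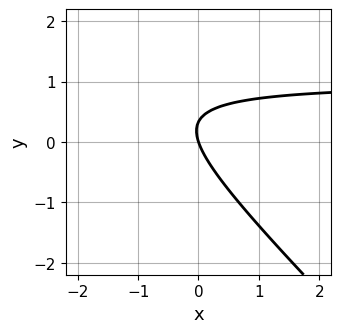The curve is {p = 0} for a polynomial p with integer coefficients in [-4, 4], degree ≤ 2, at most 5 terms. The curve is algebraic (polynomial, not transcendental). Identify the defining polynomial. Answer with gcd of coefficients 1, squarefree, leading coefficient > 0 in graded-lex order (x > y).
First, degree: a generic line meets the curve in up to 2 points, so deg p = 2.
Next, observable constraints: it meets the x-axis at x = 0 (among the integer gridlines); one y-axis crossing is at y = 0.
Finally, together with the visible shape, these determine p as stated.

3*x*y + 3*y^2 - 3*x - y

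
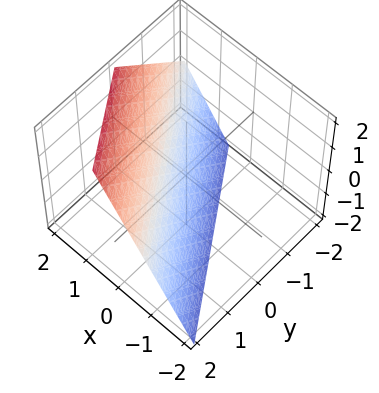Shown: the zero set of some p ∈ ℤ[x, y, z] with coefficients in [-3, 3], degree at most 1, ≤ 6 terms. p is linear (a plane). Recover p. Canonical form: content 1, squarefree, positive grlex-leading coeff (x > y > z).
First, the degree is 1 — the surface is flat (a plane).
Then, observable constraints: it meets the z-axis at z = -1 (among the integer gridlines); one y-axis crossing is at y = 1.
Finally, solving for integer coefficients yields p as stated.

3*x + 2*y - 2*z - 2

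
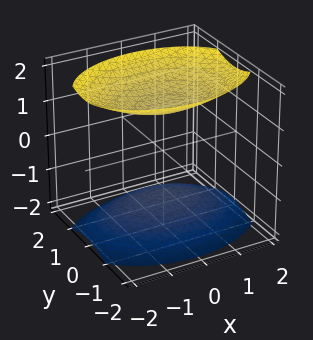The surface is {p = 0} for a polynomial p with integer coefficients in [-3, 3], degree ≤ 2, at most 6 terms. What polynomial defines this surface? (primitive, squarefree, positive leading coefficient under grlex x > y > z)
x^2 + 2*y^2 - 2*z^2 + 3

First, I count 2 distinct pieces.
Then, the degree is 2 — two separate bowl-shaped sheets opening away from each other; a quadric.
Next, symmetries: it's symmetric under x → −x, forcing even powers of x; it's symmetric under y → −y, forcing even powers of y; mirror symmetry z ↦ −z ⇒ only even powers of z.
Next, checking where it meets the axes: the surface avoids every integer y-axis point in the box; it misses every integer gridline on the x-axis.
Finally, solving for integer coefficients yields p as stated.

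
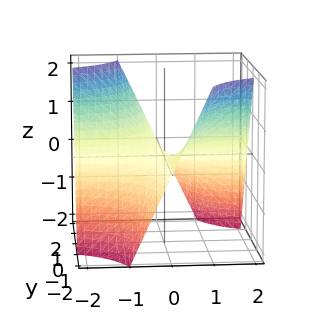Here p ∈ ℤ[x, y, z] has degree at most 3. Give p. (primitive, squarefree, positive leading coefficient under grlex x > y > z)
1. The degree is 2 — a saddle surface; a quadric.
2. Checking where it meets the axes: every point of the x-axis in the box is on the surface; one z-axis crossing is at z = 0; every point of the y-axis in the box is on the surface.
3. Fitting integer coefficients to these (and the overall shape) gives p.

x*y + z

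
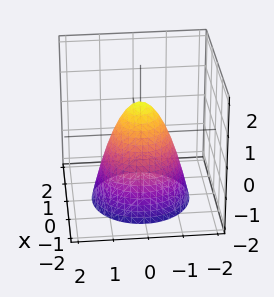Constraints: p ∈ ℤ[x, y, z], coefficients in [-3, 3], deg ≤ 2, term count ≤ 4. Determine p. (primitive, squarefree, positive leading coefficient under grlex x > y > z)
1. Degree: the shape is more complex than any degree-1 surface, so deg p = 2.
2. By symmetry, the z-axis is an axis of rotation, so x and y enter only as x² + y².
3. Against the integer gridlines: it crosses the z-axis at the gridline z = 1; a circular section at z = -1 has radius between 1 and 2.
4. The integer polynomial consistent with all of this is the stated p.

3*x^2 + 3*y^2 + 2*z - 2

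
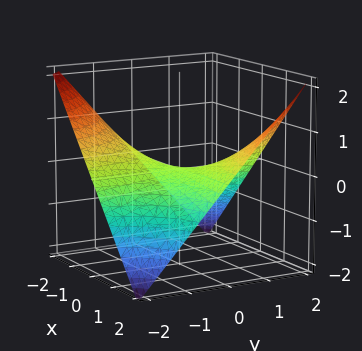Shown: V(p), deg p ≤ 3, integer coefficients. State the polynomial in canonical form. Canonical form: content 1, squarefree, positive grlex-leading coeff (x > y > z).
x*y - 2*z

First, the degree is 2 — a hyperbolic paraboloid; a quadric.
Then, from the axis intercepts and sections: it crosses the z-axis at the gridline z = 0; the visible y-axis segment lies entirely on the surface.
Finally, assembling these constraints gives the stated polynomial.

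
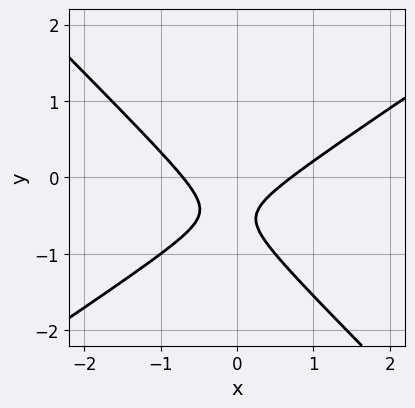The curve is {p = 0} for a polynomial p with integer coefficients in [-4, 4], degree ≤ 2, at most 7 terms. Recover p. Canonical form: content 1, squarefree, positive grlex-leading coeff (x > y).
2*x^2 - x*y - 3*y^2 - 3*y - 1

1. The degree is 2 — no degree-1 curve has this shape.
2. Reading off the gridlines: no y-intercept at any integer in the box.
3. Matching integer coefficients to the picture gives p.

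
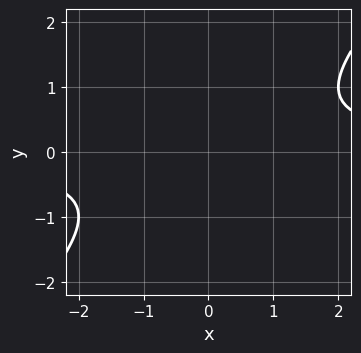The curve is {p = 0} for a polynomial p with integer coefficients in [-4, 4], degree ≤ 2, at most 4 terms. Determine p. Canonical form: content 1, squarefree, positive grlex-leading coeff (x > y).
Degree: no degree-1 curve has this shape, so deg p = 2.
From the axis intercepts and sections: no x-intercept at any integer in the box; the curve avoids every integer y-axis point in the box.
Solving for integer coefficients yields p as stated.

x*y - y^2 - 1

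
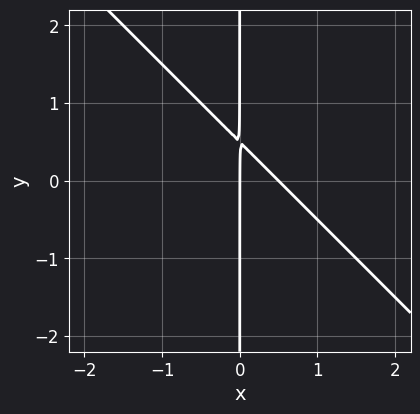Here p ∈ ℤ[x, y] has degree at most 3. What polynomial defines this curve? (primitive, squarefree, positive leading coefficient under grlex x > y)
2*x^2 + 2*x*y - x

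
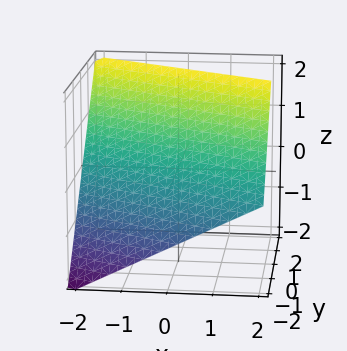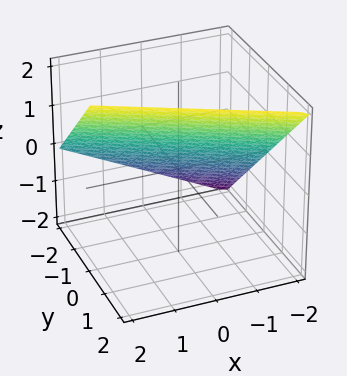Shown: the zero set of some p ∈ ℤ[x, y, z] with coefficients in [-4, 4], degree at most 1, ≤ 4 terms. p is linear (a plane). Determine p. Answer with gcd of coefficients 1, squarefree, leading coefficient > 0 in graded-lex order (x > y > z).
1. Degree: the surface is flat (a plane), so deg p = 1.
2. Observable constraints: it meets the y-axis at y = -1 (among the integer gridlines); it crosses the x-axis at the gridline x = -2.
3. Solving for integer coefficients yields p as stated. Check: (0, 0, 1) on the z-axis lies on the surface, and p(0, 0, 1) = 0. ✓

x + 2*y - 2*z + 2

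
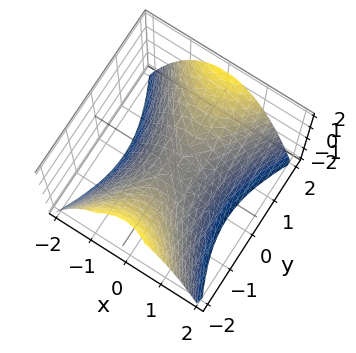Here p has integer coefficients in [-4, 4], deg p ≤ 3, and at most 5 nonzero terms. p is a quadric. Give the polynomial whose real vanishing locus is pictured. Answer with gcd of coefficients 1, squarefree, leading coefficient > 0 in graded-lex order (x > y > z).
2*x^2 - y^2 + 2*z

1. deg p = 2.
2. Symmetries: the y ↦ −y reflection is a symmetry, so y appears only in even powers; the x ↦ −x reflection is a symmetry, so x appears only in even powers.
3. From the axis intercepts and sections: one y-axis crossing is at y = 0; one x-axis crossing is at x = 0.
4. These observations pin down the coefficients.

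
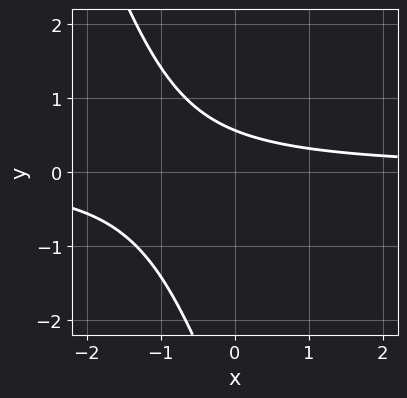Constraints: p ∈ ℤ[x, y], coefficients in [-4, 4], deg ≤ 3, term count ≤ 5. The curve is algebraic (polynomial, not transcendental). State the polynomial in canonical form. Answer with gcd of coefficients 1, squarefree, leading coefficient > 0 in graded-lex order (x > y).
3*x*y + y^2 + 3*y - 2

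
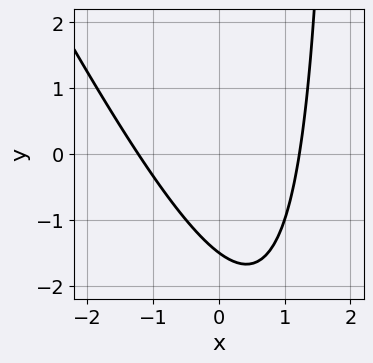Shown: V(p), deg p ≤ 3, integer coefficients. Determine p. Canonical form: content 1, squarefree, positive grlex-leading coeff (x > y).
2*x^2 + x*y - 2*y - 3

Degree: the shape is more complex than any degree-1 curve, so deg p = 2.
The integer polynomial consistent with all of this is the stated p.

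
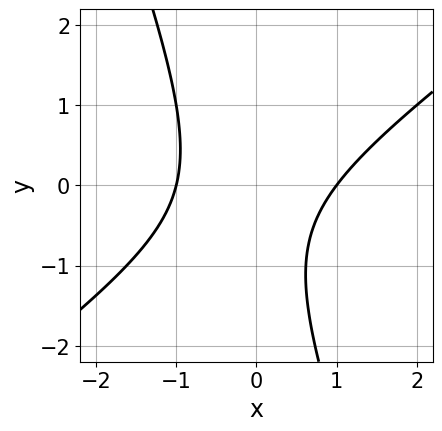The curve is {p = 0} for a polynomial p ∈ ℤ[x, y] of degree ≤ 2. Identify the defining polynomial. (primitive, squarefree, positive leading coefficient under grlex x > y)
(a) Degree: the shape is more complex than any degree-1 curve, so deg p = 2.
(b) Against the integer gridlines: it misses every integer gridline on the y-axis; among the integer gridlines, it crosses the x-axis at x ∈ {-1, 1}.
(c) Putting this together gives p.

2*x^2 - 2*x*y - y^2 - y - 2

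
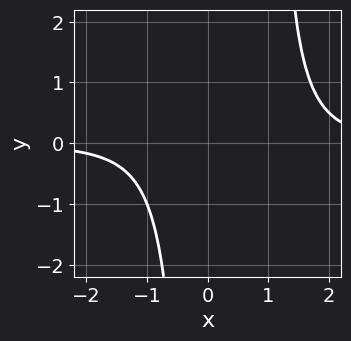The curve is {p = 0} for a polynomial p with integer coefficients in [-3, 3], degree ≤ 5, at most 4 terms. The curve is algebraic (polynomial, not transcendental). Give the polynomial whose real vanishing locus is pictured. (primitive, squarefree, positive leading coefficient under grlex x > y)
(a) The degree is 4 — no degree-3 curve has this shape.
(b) Against the integer gridlines: no y-intercept at any integer in the box; no x-intercept at any integer in the box.
(c) Assembling these constraints gives the stated polynomial.

x^3*y - x^2*y - 2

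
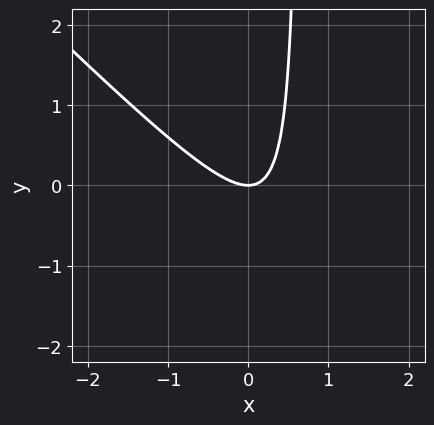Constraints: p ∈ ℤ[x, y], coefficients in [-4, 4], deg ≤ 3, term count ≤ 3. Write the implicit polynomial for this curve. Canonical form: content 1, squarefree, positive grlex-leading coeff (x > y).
1. deg p = 2. A generic line meets the curve in up to 2 points.
2. Observable constraints: one x-axis crossing is at x = 0; it crosses the y-axis at the gridline y = 0.
3. Matching integer coefficients to the picture gives p.

3*x^2 + 3*x*y - 2*y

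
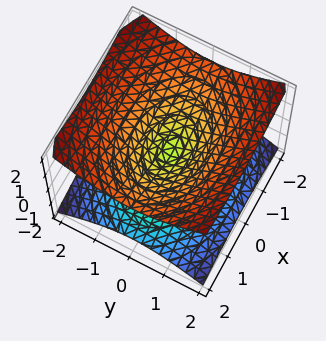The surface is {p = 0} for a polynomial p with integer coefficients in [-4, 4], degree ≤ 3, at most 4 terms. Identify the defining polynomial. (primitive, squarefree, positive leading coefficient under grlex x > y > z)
x^2 + 2*y^2 - 3*z^2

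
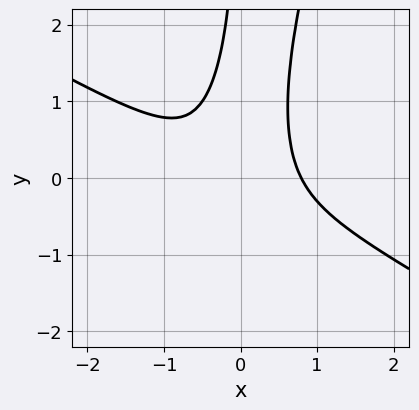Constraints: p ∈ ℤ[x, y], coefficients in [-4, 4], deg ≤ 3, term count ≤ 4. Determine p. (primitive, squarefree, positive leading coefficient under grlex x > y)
2*x^3 + 3*x^2*y - x*y^2 - 1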